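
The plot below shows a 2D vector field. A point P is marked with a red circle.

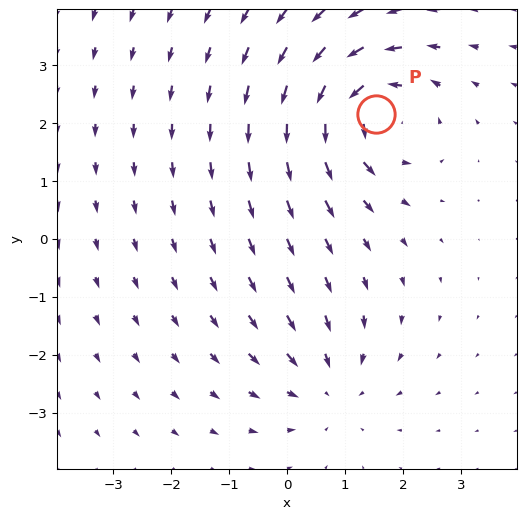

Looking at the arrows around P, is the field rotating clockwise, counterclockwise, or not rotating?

Near P at (1.5, 2.2) the arrows circulate counterclockwise. The curl (z-component) there is about +5; positive curl means counterclockwise rotation.

counterclockwise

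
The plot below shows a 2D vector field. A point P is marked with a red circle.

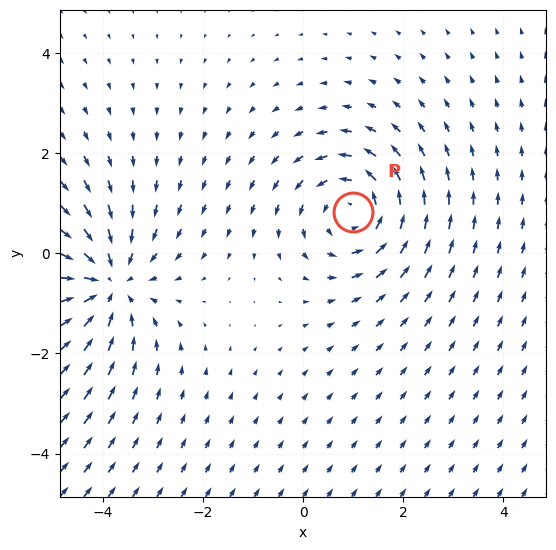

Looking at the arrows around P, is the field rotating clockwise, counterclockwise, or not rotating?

counterclockwise

Near P at (1.0, 0.8) the arrows circulate counterclockwise. The curl (z-component) there is about +3; positive curl means counterclockwise rotation.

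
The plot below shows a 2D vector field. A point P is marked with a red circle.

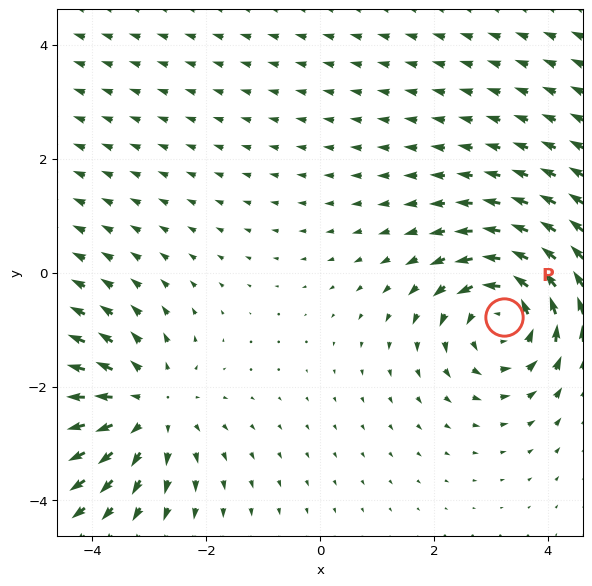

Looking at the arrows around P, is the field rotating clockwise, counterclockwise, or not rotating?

Near P at (3.2, -0.8) the arrows circulate counterclockwise. The curl (z-component) there is about +3; positive curl means counterclockwise rotation.

counterclockwise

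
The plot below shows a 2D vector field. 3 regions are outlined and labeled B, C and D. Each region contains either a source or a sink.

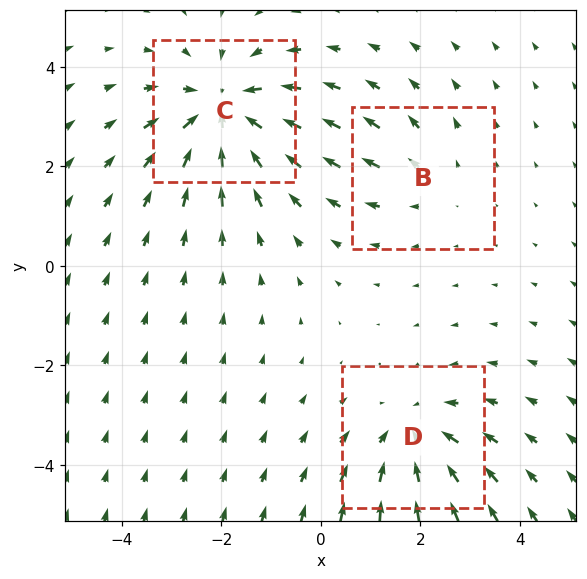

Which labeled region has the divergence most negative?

C

Divergence at each region's feature centre — B: about +2, C: about -4, D: about -3. Region C is most negative.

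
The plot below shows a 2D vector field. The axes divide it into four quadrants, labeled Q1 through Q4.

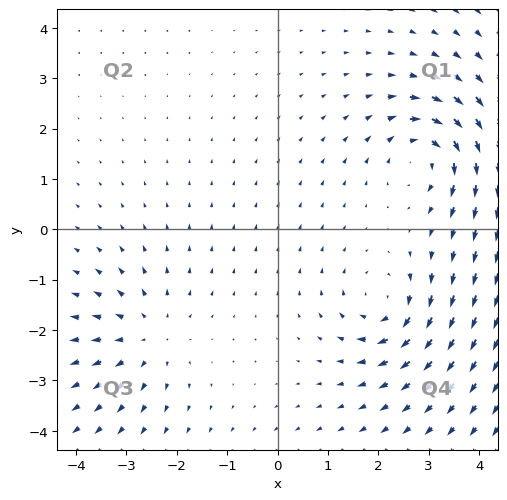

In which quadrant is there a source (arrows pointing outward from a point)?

The source sits at approximately (-2.6, -2.1), which lies in quadrant Q3. The divergence there is about +4, positive as expected for a source.

Q3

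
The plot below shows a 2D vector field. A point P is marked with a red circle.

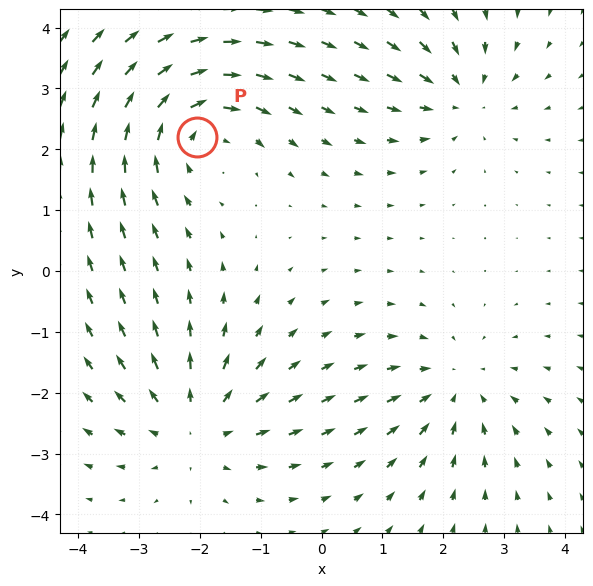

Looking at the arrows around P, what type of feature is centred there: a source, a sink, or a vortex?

vortex

At P (-2.0, 2.2) the arrows circulate clockwise. Divergence ≈0, curl about -4 — near-zero divergence with nonzero curl is a vortex.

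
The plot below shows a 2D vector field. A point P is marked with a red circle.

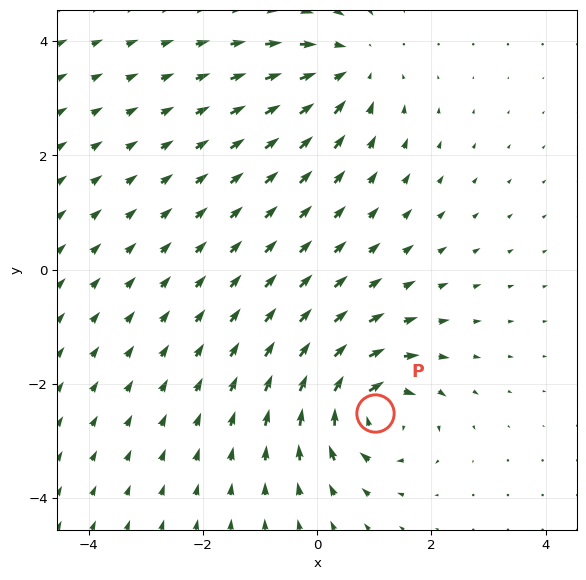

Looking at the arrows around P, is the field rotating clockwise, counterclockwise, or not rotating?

clockwise

Near P at (1.0, -2.5) the arrows circulate clockwise. The curl (z-component) there is about -7; negative curl means clockwise rotation.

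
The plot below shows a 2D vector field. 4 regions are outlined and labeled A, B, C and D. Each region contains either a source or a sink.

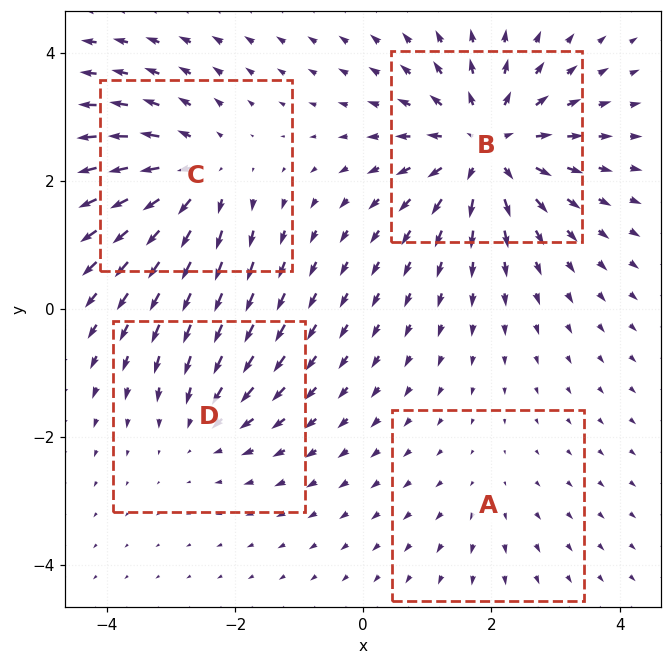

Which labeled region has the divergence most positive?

B

Divergence at each region's feature centre — A: about +2, B: about +7, C: about +5, D: about -3. Region B is most positive.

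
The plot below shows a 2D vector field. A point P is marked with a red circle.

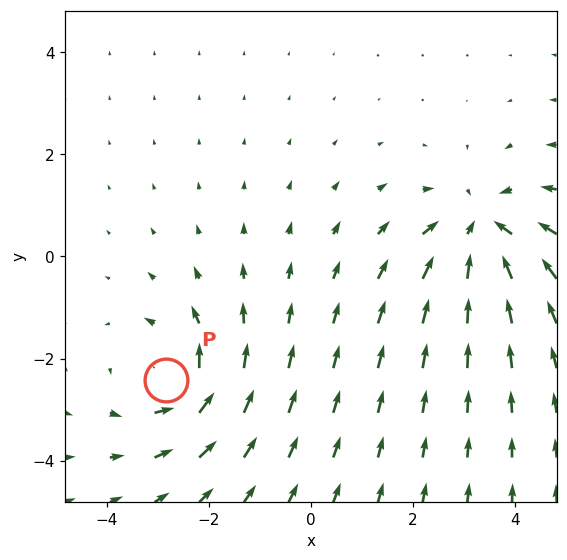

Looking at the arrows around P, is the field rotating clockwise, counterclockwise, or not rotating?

Near P at (-2.8, -2.4) the arrows circulate counterclockwise. The curl (z-component) there is about +4; positive curl means counterclockwise rotation.

counterclockwise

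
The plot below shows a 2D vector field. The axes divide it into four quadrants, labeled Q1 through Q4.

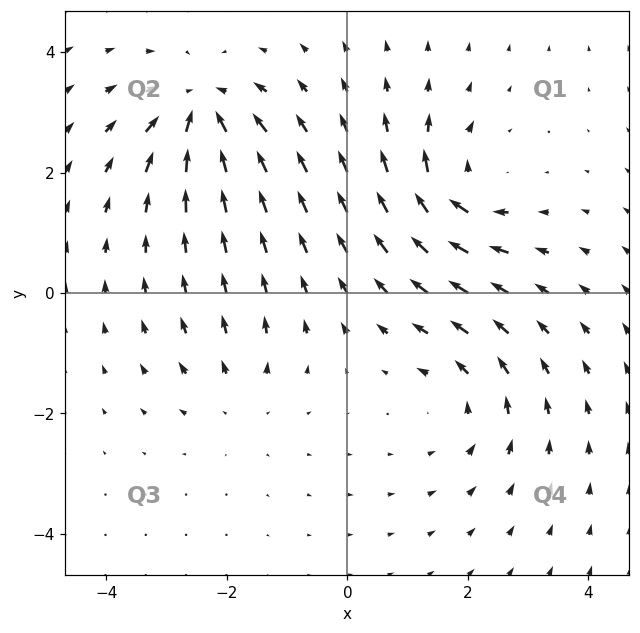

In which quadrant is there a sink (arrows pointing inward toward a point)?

The sink sits at approximately (-2.4, 3.0), which lies in quadrant Q2. The divergence there is about -6, negative as expected for a sink.

Q2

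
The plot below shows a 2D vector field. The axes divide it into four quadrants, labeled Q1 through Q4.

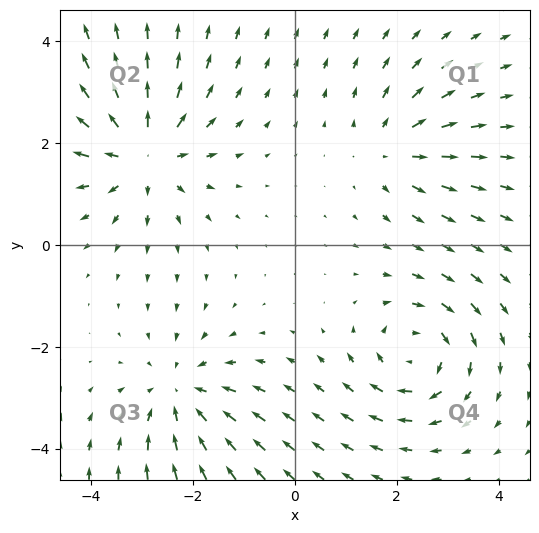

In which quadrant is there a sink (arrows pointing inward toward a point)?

Q3

The sink sits at approximately (-2.2, -2.9), which lies in quadrant Q3. The divergence there is about -4, negative as expected for a sink.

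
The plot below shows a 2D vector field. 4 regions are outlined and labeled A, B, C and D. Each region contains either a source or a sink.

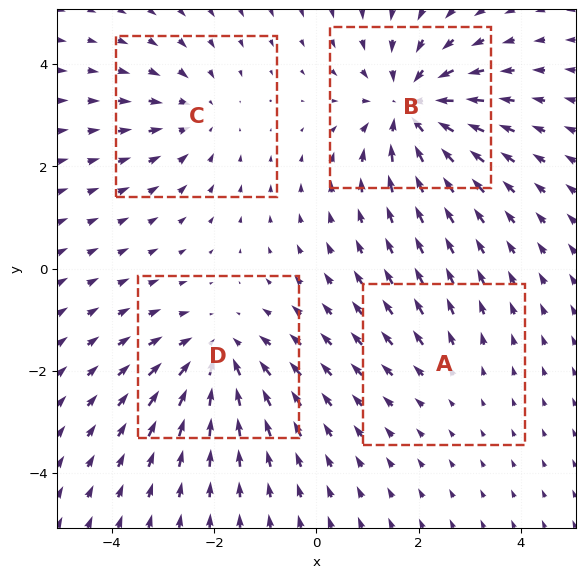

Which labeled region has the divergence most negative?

Divergence at each region's feature centre — A: about +2, B: about -6, C: about -3, D: about -5. Region B is most negative.

B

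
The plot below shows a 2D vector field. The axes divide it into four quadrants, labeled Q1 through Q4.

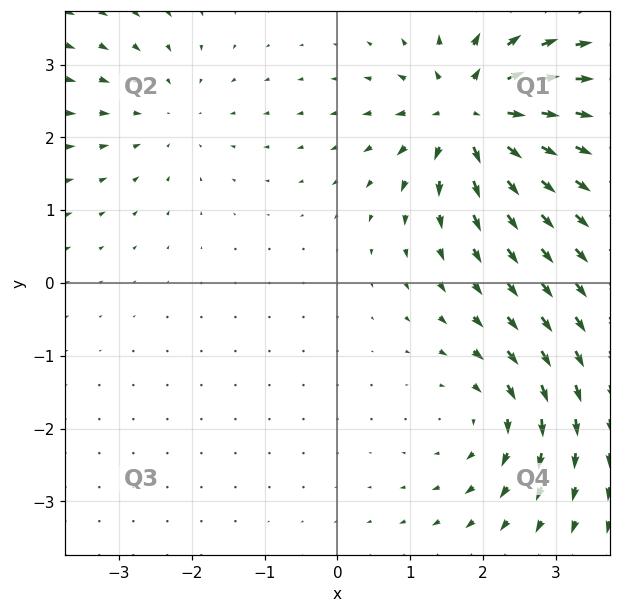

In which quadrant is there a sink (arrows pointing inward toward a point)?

Q2

The sink sits at approximately (-2.3, 2.3), which lies in quadrant Q2. The divergence there is about -2, negative as expected for a sink.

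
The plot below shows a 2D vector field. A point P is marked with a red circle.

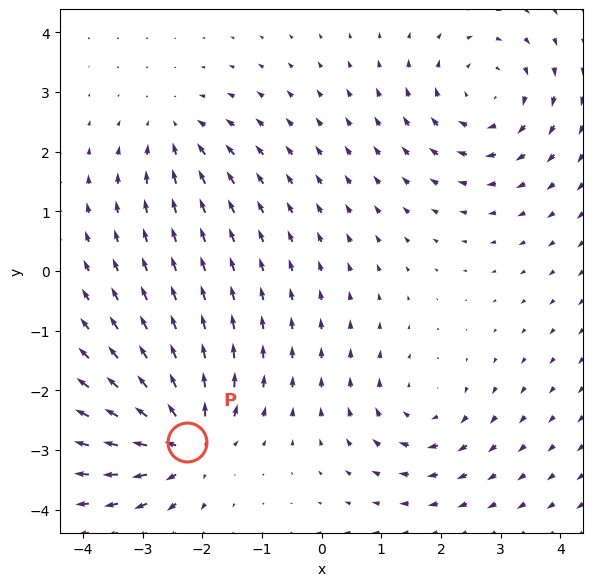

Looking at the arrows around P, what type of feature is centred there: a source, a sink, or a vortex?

At P (-2.3, -2.9) the arrows spread outward. Divergence about +6, curl ≈0 — positive divergence with near-zero curl is a source.

source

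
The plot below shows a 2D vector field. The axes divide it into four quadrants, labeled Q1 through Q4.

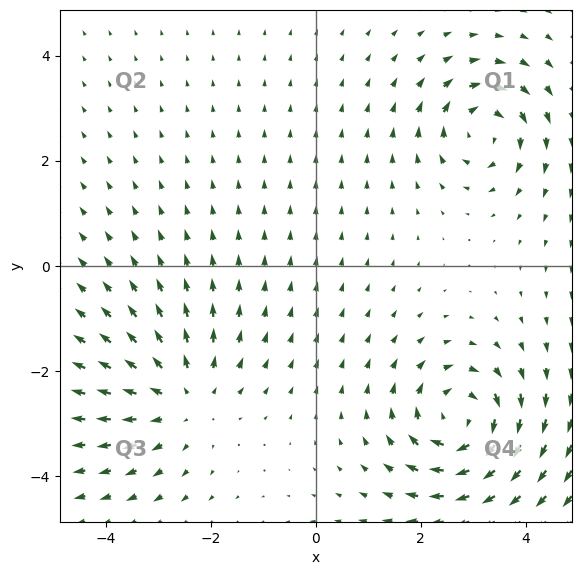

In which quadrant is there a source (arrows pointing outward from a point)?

Q3

The source sits at approximately (-2.5, -2.5), which lies in quadrant Q3. The divergence there is about +3, positive as expected for a source.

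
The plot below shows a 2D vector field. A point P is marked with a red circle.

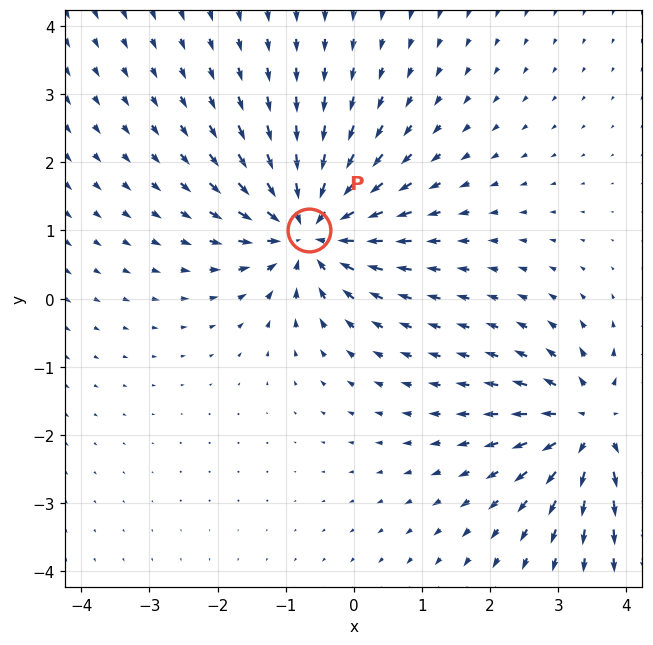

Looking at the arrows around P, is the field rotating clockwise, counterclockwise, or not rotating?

not rotating

Near P at (-0.7, 1.0) the arrows show no circulation. The curl there is ≈0.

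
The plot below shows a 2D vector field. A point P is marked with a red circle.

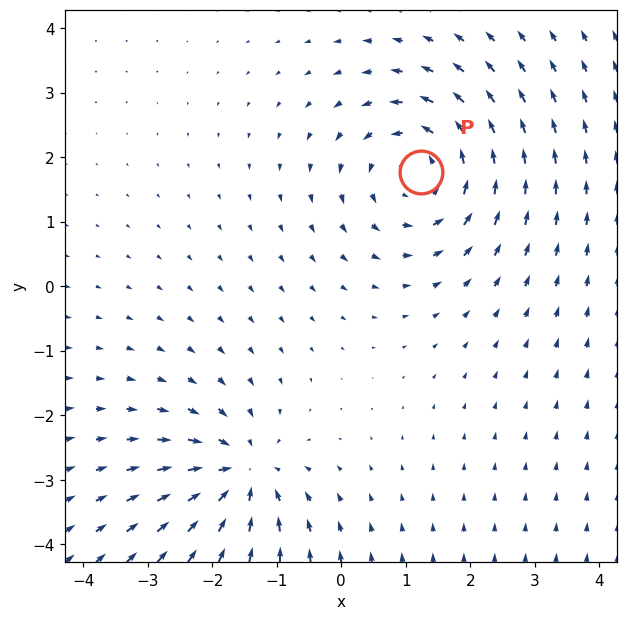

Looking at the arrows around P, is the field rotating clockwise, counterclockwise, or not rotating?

Near P at (1.2, 1.8) the arrows circulate counterclockwise. The curl (z-component) there is about +5; positive curl means counterclockwise rotation.

counterclockwise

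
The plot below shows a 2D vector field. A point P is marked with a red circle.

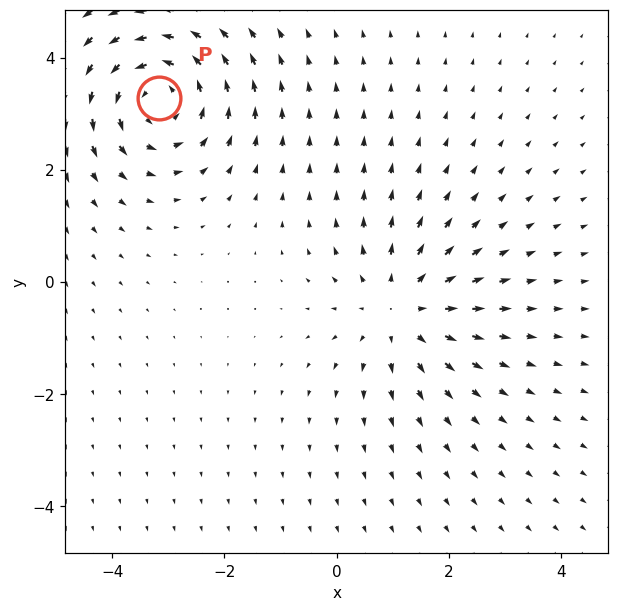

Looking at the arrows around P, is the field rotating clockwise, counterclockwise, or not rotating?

counterclockwise

Near P at (-3.2, 3.3) the arrows circulate counterclockwise. The curl (z-component) there is about +5; positive curl means counterclockwise rotation.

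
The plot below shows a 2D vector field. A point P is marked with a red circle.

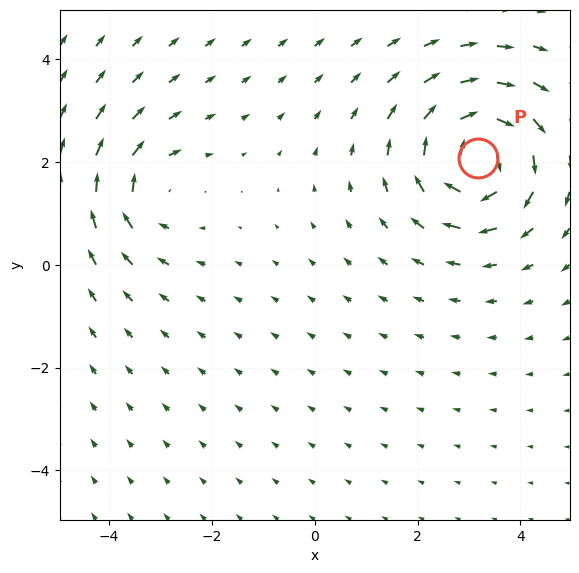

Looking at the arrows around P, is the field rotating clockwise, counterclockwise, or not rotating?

Near P at (3.2, 2.1) the arrows circulate clockwise. The curl (z-component) there is about -6; negative curl means clockwise rotation.

clockwise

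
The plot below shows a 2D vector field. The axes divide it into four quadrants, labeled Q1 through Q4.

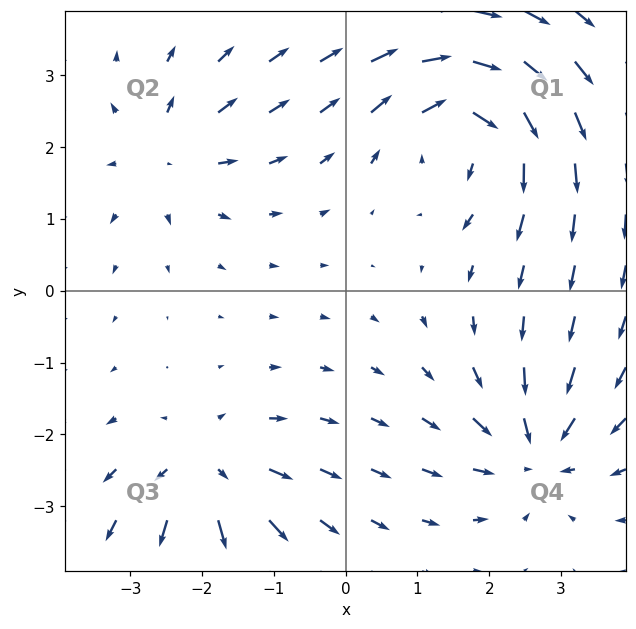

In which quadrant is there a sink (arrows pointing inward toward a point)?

Q4

The sink sits at approximately (2.6, -2.2), which lies in quadrant Q4. The divergence there is about -4, negative as expected for a sink.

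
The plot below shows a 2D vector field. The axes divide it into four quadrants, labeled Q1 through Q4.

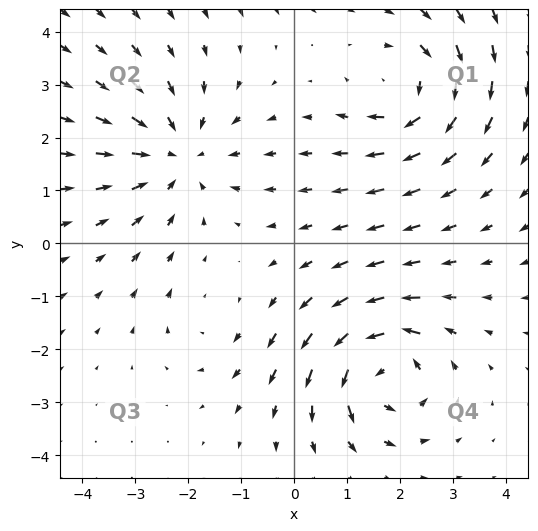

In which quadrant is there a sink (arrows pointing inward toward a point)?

Q2

The sink sits at approximately (-2.2, 1.7), which lies in quadrant Q2. The divergence there is about -4, negative as expected for a sink.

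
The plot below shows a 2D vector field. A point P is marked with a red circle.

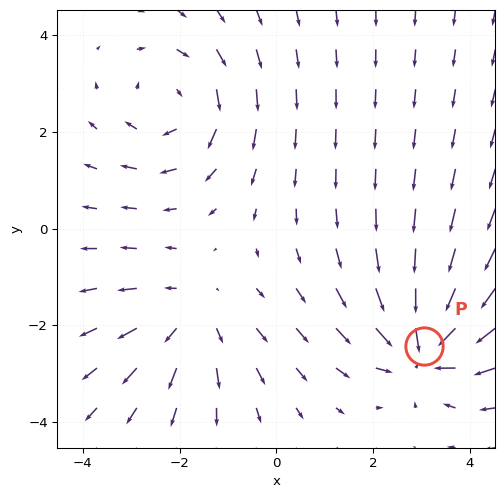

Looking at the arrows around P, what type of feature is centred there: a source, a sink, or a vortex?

sink

At P (3.0, -2.4) the arrows converge inward. Divergence about -4, curl ≈0 — negative divergence with near-zero curl is a sink.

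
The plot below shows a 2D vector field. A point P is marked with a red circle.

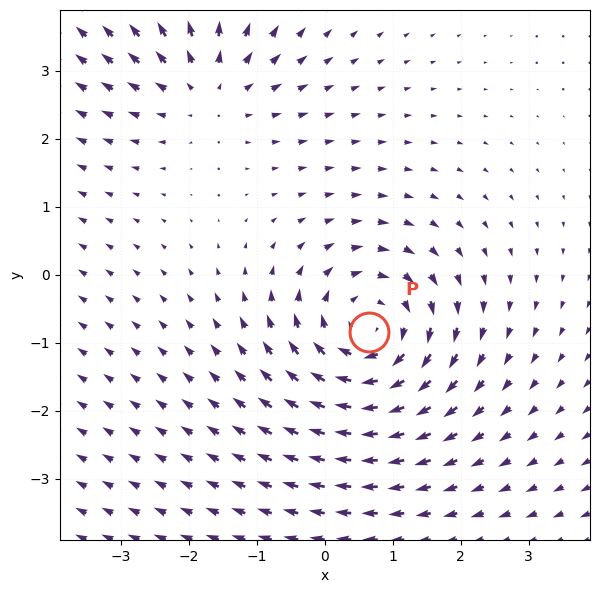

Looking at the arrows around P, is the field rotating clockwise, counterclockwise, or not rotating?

clockwise

Near P at (0.6, -0.8) the arrows circulate clockwise. The curl (z-component) there is about -5; negative curl means clockwise rotation.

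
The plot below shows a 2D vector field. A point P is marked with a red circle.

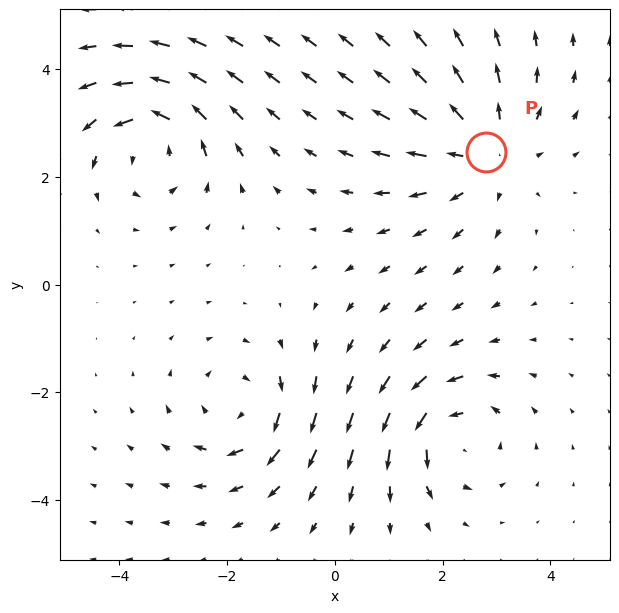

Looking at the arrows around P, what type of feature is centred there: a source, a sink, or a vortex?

At P (2.8, 2.5) the arrows spread outward. Divergence about +3, curl ≈0 — positive divergence with near-zero curl is a source.

source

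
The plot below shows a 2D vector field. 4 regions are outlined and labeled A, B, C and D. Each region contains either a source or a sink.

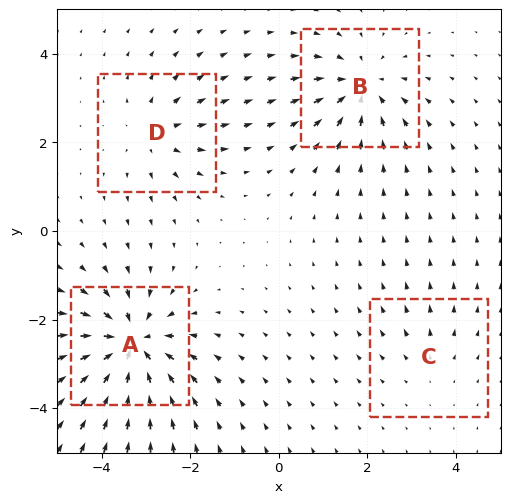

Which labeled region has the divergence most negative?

A

Divergence at each region's feature centre — A: about -8, B: about -5, C: about +2, D: about +4. Region A is most negative.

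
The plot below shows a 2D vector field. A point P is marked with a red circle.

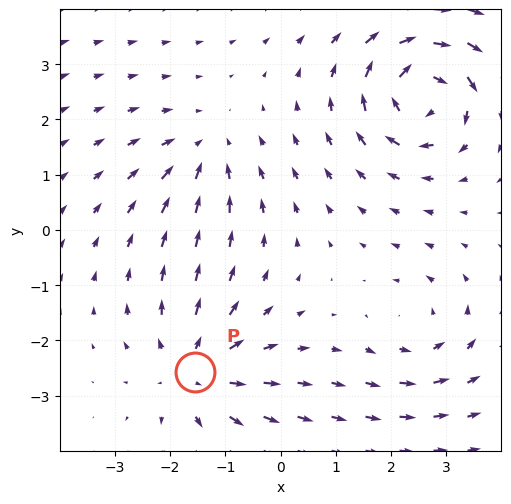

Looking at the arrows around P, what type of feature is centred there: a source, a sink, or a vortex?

source

At P (-1.6, -2.6) the arrows spread outward. Divergence about +4, curl ≈0 — positive divergence with near-zero curl is a source.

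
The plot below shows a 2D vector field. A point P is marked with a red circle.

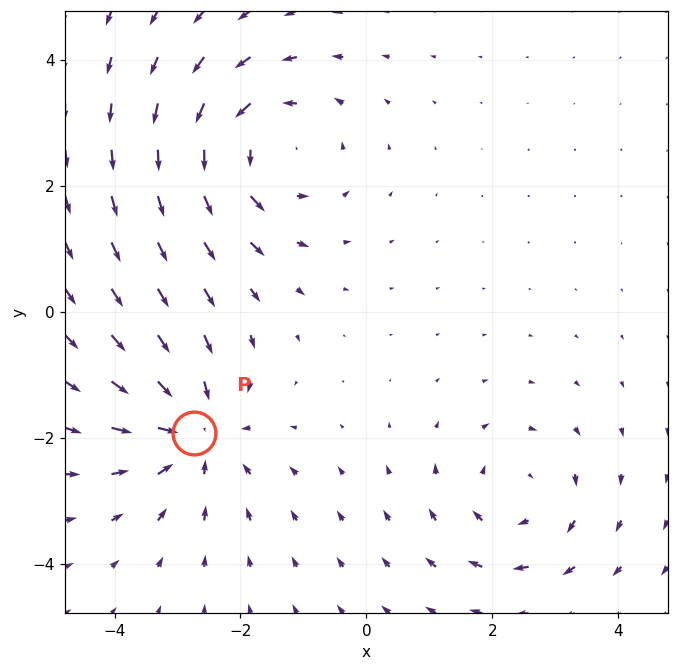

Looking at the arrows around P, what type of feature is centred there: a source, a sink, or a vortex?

sink

At P (-2.7, -1.9) the arrows converge inward. Divergence about -4, curl ≈0 — negative divergence with near-zero curl is a sink.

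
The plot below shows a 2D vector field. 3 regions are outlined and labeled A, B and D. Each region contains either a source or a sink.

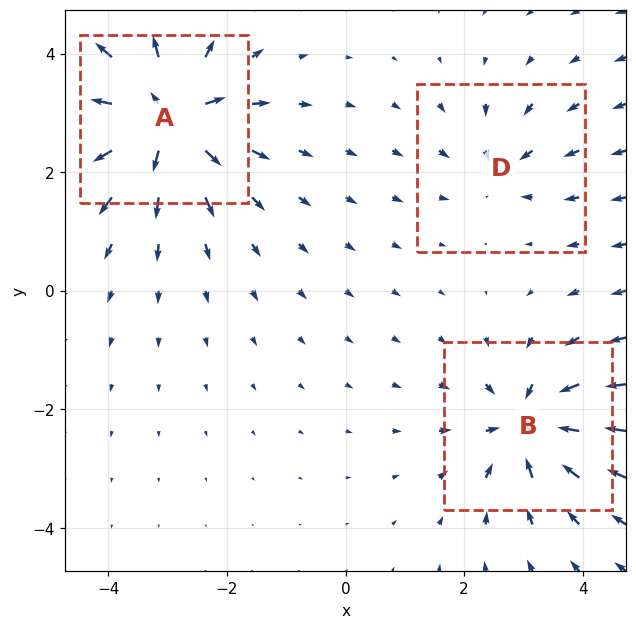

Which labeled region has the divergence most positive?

A

Divergence at each region's feature centre — A: about +6, B: about -4, D: about -3. Region A is most positive.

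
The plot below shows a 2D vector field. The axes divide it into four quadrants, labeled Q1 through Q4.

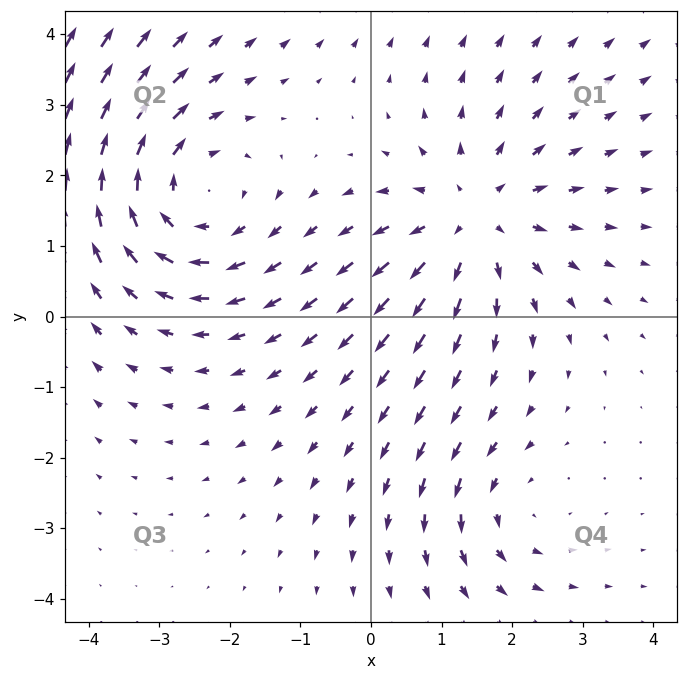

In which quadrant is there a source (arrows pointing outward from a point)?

Q1

The source sits at approximately (1.5, 1.4), which lies in quadrant Q1. The divergence there is about +4, positive as expected for a source.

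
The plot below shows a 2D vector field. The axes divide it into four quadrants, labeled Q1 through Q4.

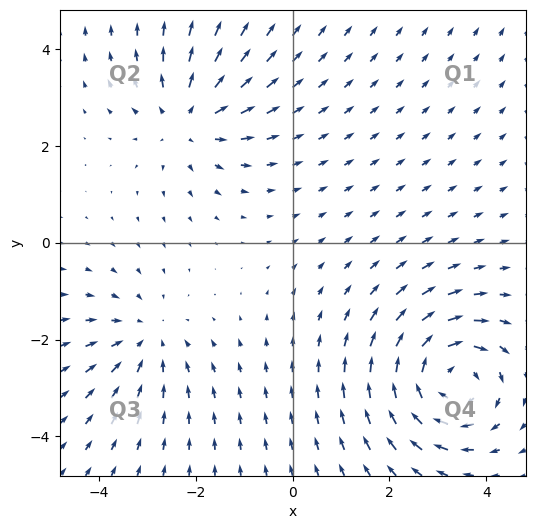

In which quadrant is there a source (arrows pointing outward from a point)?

Q2

The source sits at approximately (-2.2, 2.5), which lies in quadrant Q2. The divergence there is about +3, positive as expected for a source.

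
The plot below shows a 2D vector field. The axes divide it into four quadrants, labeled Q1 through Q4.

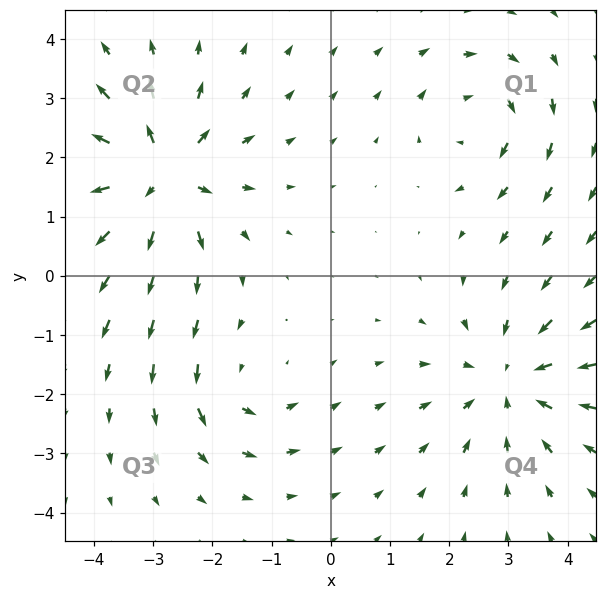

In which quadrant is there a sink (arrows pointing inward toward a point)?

Q4

The sink sits at approximately (3.0, -1.8), which lies in quadrant Q4. The divergence there is about -4, negative as expected for a sink.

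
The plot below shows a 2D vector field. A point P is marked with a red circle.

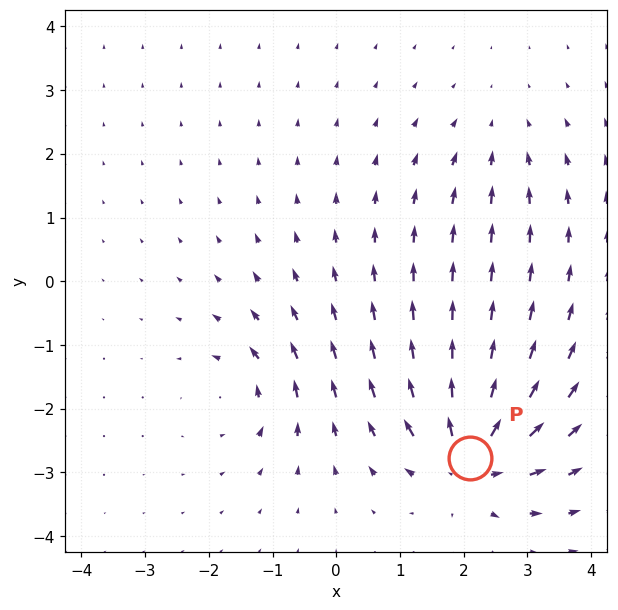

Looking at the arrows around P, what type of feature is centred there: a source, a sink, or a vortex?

At P (2.1, -2.8) the arrows spread outward. Divergence about +7, curl ≈0 — positive divergence with near-zero curl is a source.

source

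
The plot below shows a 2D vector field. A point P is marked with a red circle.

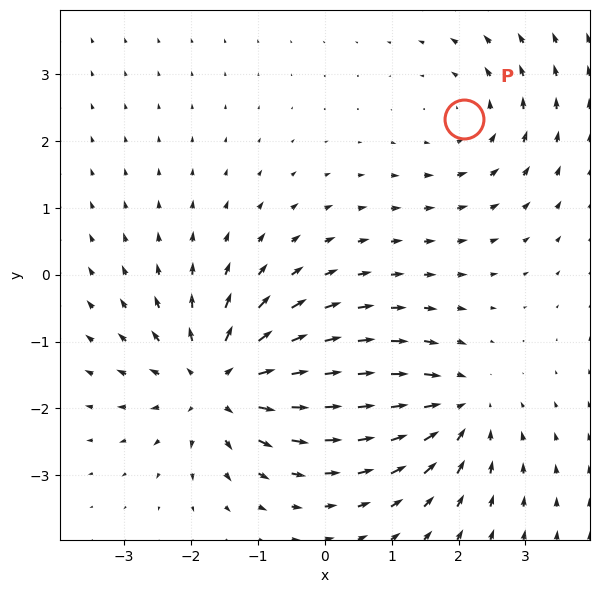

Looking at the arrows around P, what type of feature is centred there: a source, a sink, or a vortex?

vortex

At P (2.1, 2.3) the arrows circulate counterclockwise. Divergence ≈0, curl about +3 — near-zero divergence with nonzero curl is a vortex.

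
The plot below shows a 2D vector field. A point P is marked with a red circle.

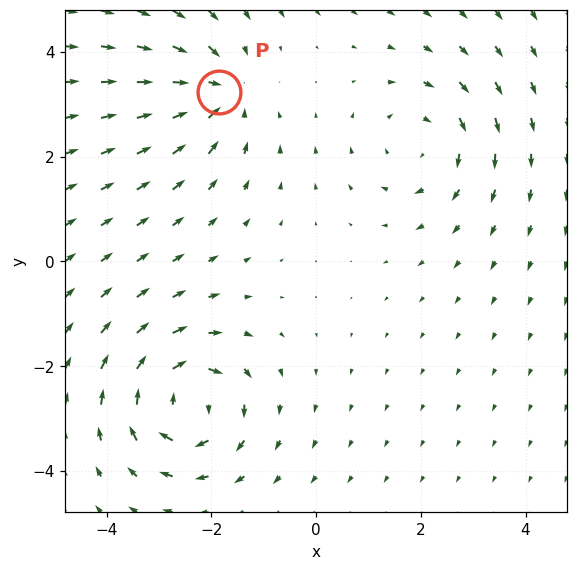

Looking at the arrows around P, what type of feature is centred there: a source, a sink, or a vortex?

At P (-1.9, 3.2) the arrows converge inward. Divergence about -4, curl ≈0 — negative divergence with near-zero curl is a sink.

sink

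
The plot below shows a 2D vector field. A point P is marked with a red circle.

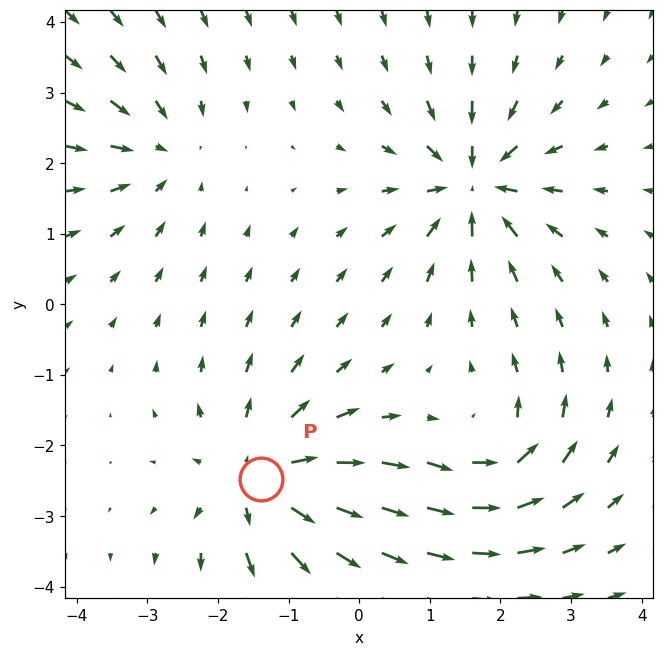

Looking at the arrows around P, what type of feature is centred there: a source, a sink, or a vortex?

source

At P (-1.4, -2.5) the arrows spread outward. Divergence about +5, curl ≈0 — positive divergence with near-zero curl is a source.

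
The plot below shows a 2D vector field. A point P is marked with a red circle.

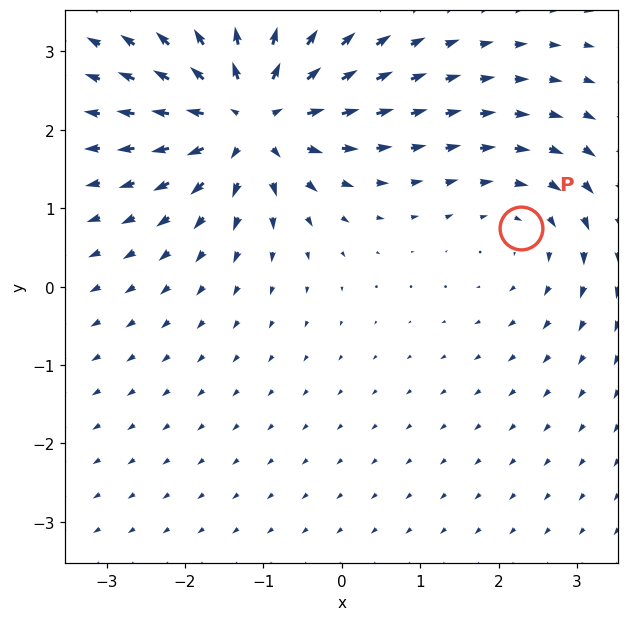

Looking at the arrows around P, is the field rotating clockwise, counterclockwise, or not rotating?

clockwise

Near P at (2.3, 0.7) the arrows circulate clockwise. The curl (z-component) there is about -2; negative curl means clockwise rotation.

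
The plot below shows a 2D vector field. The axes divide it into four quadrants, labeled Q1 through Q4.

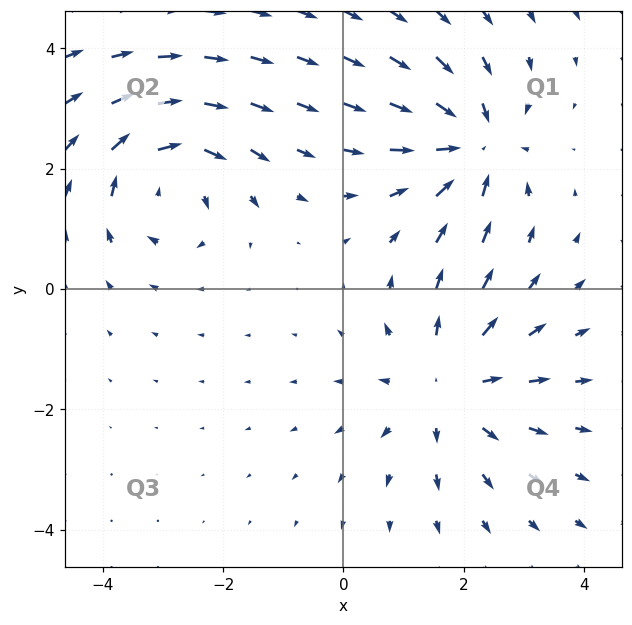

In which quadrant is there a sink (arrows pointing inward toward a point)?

Q1

The sink sits at approximately (2.2, 2.4), which lies in quadrant Q1. The divergence there is about -4, negative as expected for a sink.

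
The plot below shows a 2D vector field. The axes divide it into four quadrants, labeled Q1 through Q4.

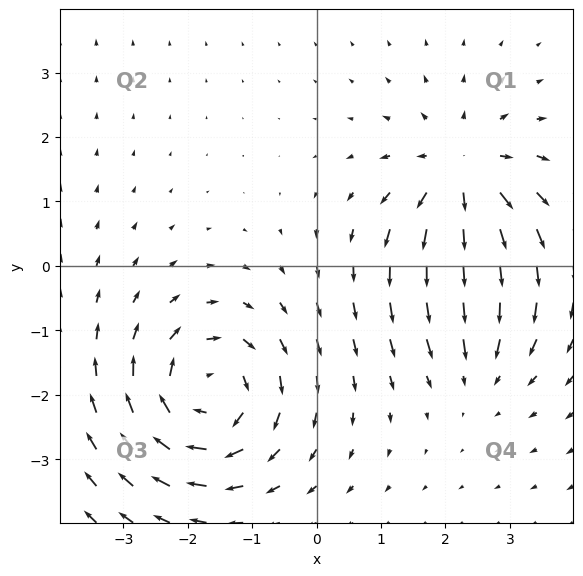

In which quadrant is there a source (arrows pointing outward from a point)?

Q1

The source sits at approximately (2.3, 1.4), which lies in quadrant Q1. The divergence there is about +4, positive as expected for a source.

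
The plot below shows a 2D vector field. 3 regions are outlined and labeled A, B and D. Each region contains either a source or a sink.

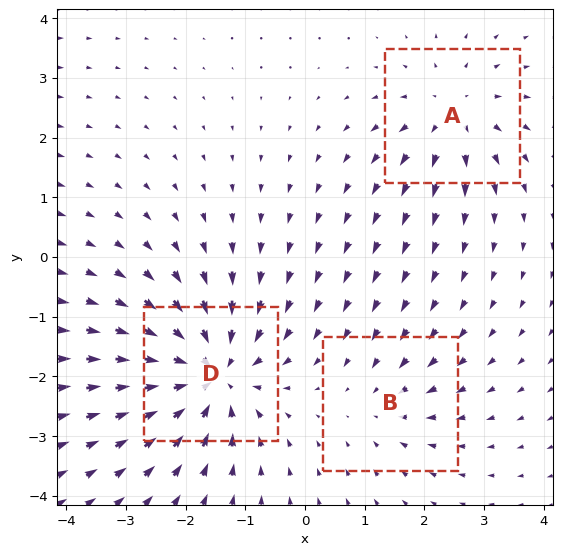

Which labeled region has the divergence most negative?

Divergence at each region's feature centre — A: about +3, B: about -2, D: about -6. Region D is most negative.

D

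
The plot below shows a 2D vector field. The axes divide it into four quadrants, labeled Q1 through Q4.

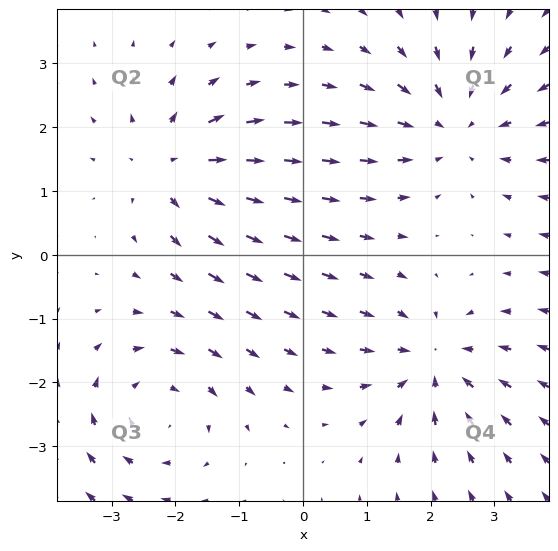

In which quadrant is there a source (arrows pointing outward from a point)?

Q2

The source sits at approximately (-2.0, 1.4), which lies in quadrant Q2. The divergence there is about +5, positive as expected for a source.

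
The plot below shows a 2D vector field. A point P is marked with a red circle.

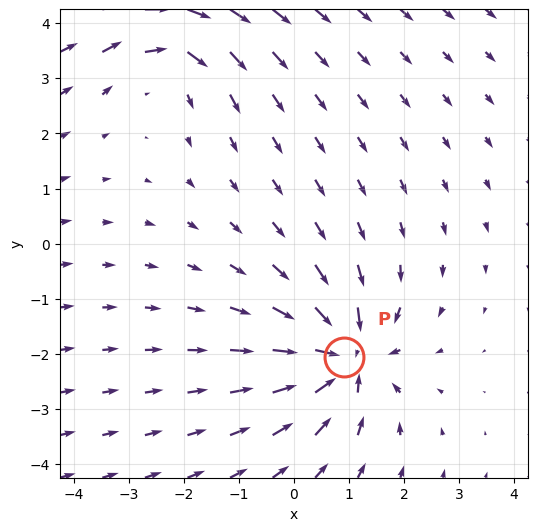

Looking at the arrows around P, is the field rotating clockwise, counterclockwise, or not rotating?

Near P at (0.9, -2.1) the arrows show no circulation. The curl there is ≈0.

not rotating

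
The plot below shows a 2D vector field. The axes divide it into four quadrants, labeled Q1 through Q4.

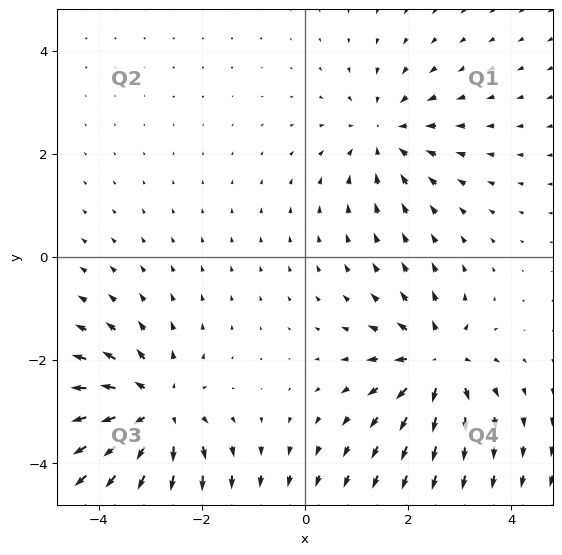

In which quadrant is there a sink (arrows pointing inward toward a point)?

The sink sits at approximately (1.5, 2.4), which lies in quadrant Q1. The divergence there is about -3, negative as expected for a sink.

Q1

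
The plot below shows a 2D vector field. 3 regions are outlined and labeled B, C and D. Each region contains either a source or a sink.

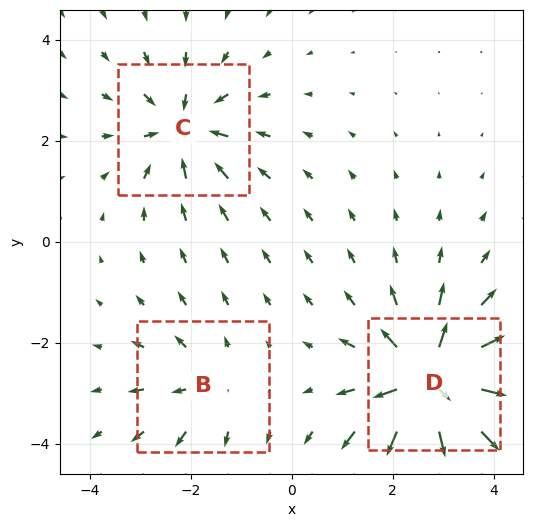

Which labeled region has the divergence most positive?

Divergence at each region's feature centre — B: about +2, C: about -4, D: about +6. Region D is most positive.

D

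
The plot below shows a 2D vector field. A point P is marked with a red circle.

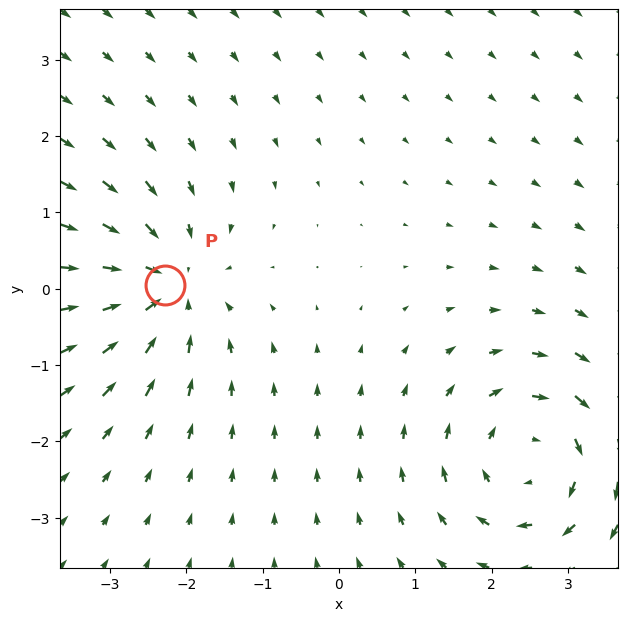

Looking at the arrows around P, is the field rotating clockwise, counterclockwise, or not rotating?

Near P at (-2.3, 0.0) the arrows show no circulation. The curl there is ≈0.

not rotating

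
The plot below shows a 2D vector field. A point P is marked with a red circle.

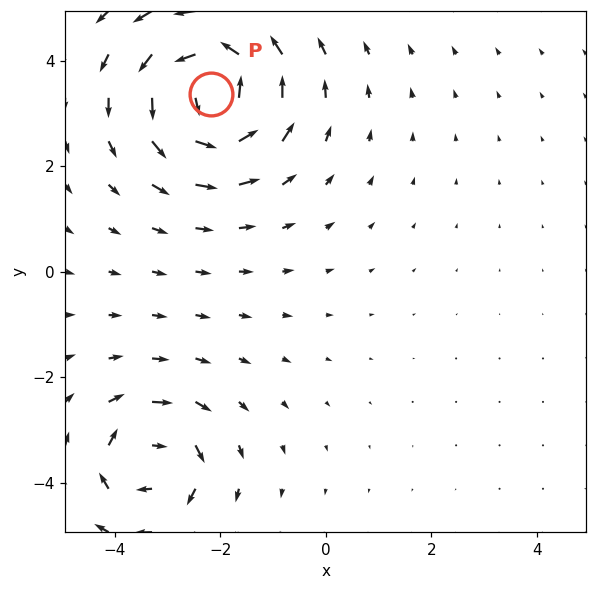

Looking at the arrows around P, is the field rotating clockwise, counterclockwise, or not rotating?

counterclockwise

Near P at (-2.2, 3.4) the arrows circulate counterclockwise. The curl (z-component) there is about +6; positive curl means counterclockwise rotation.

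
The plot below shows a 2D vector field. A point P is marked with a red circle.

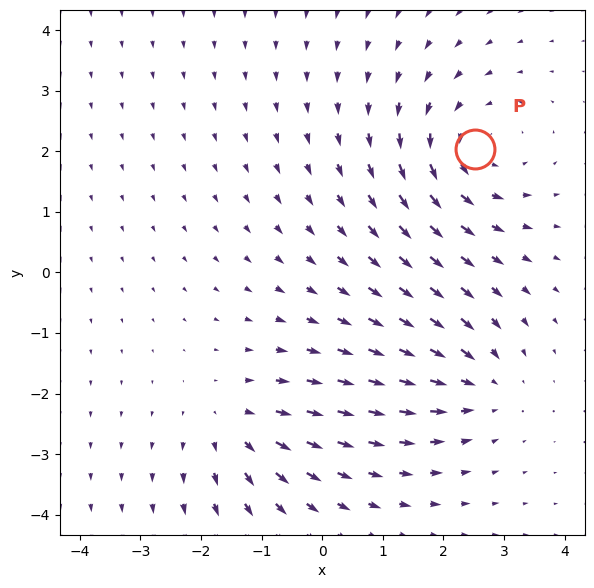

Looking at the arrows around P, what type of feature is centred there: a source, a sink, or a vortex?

vortex

At P (2.5, 2.0) the arrows circulate counterclockwise. Divergence ≈0, curl about +4 — near-zero divergence with nonzero curl is a vortex.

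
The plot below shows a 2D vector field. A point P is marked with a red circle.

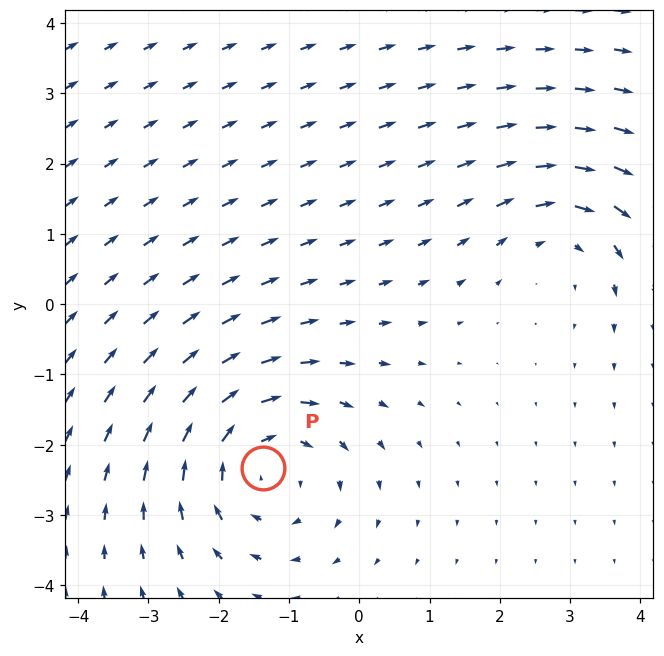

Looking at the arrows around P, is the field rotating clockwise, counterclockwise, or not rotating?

Near P at (-1.4, -2.3) the arrows circulate clockwise. The curl (z-component) there is about -4; negative curl means clockwise rotation.

clockwise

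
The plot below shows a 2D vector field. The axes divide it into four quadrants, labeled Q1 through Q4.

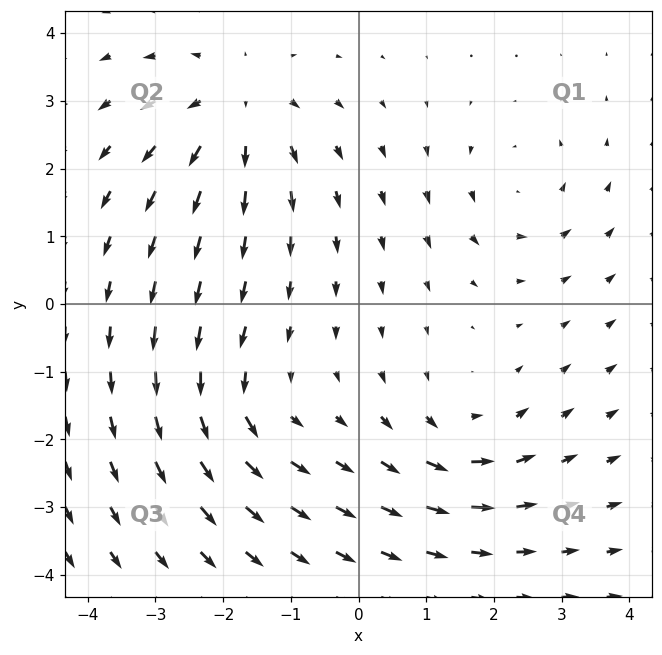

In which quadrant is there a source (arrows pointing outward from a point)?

Q2

The source sits at approximately (-1.8, 2.9), which lies in quadrant Q2. The divergence there is about +4, positive as expected for a source.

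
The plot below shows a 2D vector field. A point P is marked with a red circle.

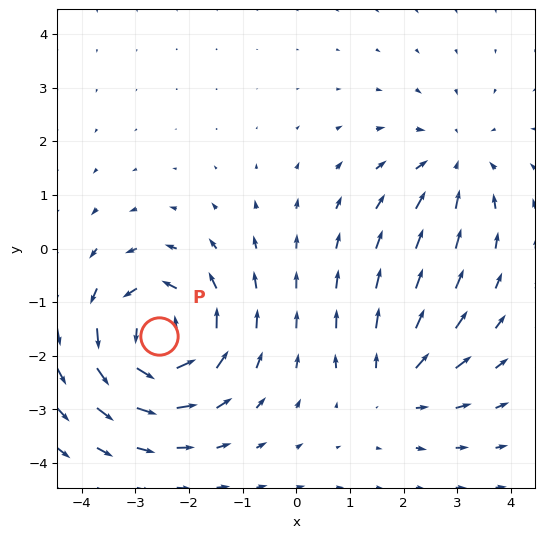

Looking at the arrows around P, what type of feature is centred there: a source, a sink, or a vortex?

vortex

At P (-2.6, -1.6) the arrows circulate counterclockwise. Divergence ≈0, curl about +6 — near-zero divergence with nonzero curl is a vortex.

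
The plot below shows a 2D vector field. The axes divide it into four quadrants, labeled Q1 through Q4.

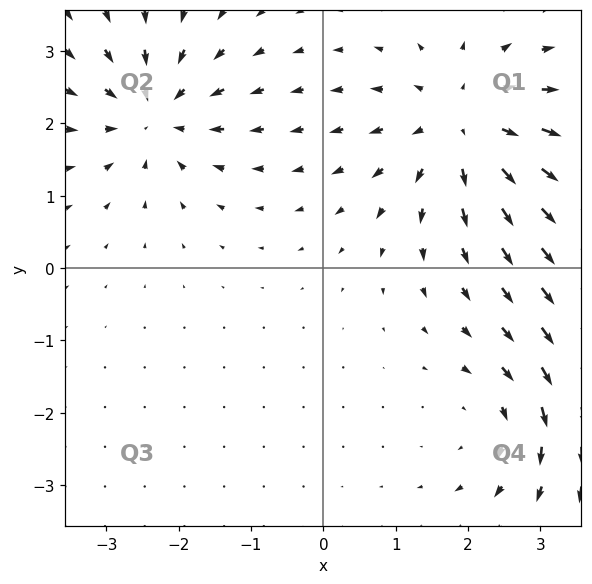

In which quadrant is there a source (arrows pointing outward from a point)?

Q1

The source sits at approximately (1.9, 2.0), which lies in quadrant Q1. The divergence there is about +5, positive as expected for a source.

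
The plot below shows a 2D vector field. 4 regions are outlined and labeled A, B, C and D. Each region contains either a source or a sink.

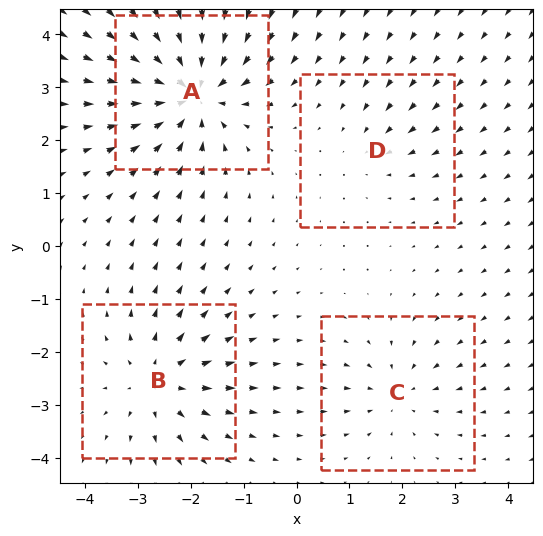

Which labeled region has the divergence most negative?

A

Divergence at each region's feature centre — A: about -8, B: about +5, C: about -4, D: about -2. Region A is most negative.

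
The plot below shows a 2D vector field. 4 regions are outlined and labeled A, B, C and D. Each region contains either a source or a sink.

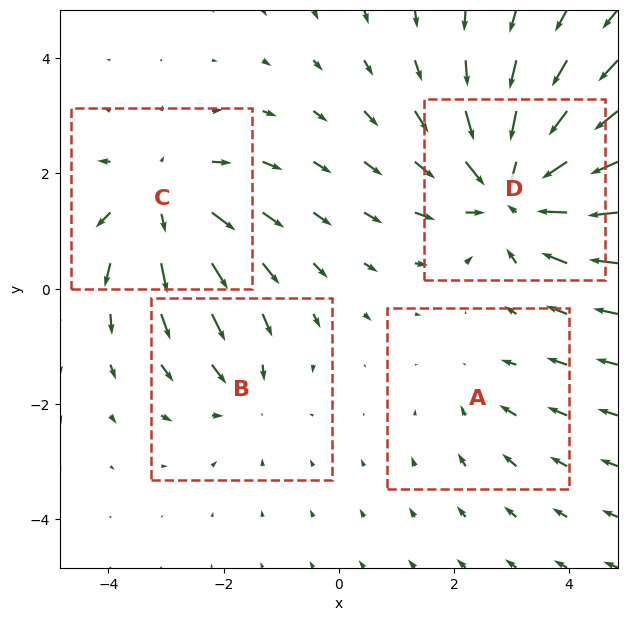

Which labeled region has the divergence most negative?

D

Divergence at each region's feature centre — A: about -2, B: about -3, C: about +4, D: about -6. Region D is most negative.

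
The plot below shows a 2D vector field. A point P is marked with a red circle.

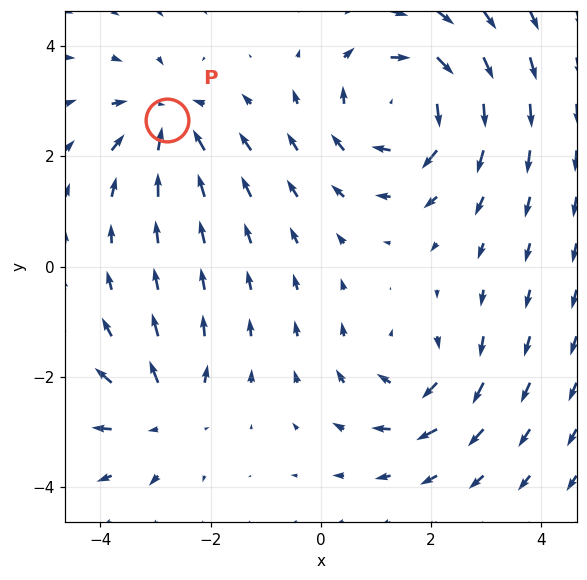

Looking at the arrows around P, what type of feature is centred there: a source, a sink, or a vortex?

At P (-2.8, 2.7) the arrows converge inward. Divergence about -4, curl ≈0 — negative divergence with near-zero curl is a sink.

sink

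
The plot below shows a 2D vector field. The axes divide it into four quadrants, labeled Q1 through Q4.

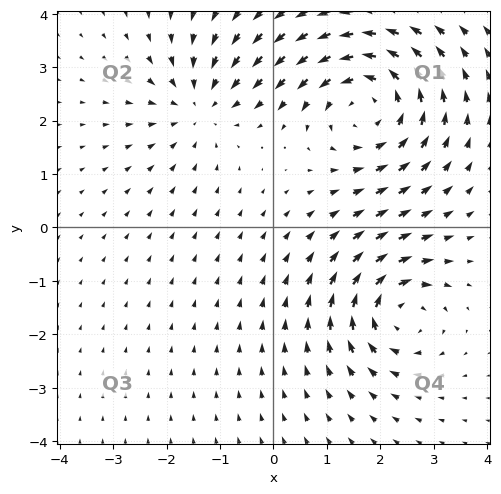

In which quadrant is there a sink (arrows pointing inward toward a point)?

Q2

The sink sits at approximately (-1.4, 2.3), which lies in quadrant Q2. The divergence there is about -3, negative as expected for a sink.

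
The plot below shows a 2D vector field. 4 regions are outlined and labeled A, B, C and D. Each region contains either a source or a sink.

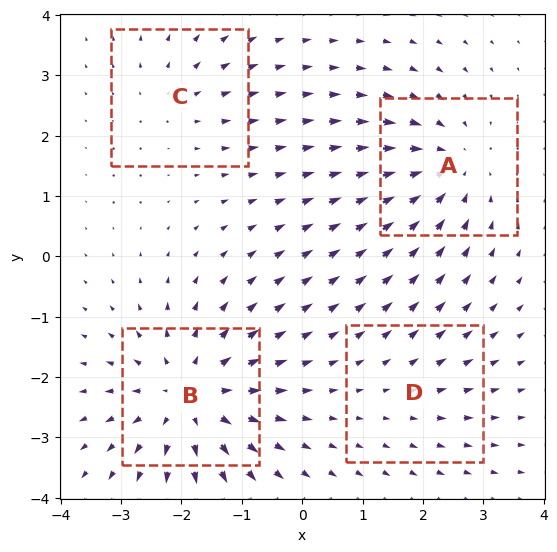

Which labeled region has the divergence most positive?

B

Divergence at each region's feature centre — A: about -5, B: about +6, C: about +3, D: about +2. Region B is most positive.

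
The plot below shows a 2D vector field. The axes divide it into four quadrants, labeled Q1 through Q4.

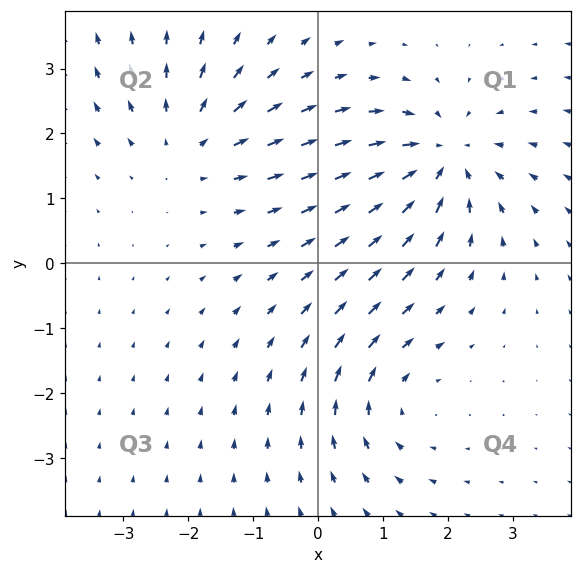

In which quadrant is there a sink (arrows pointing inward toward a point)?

The sink sits at approximately (1.9, 1.6), which lies in quadrant Q1. The divergence there is about -4, negative as expected for a sink.

Q1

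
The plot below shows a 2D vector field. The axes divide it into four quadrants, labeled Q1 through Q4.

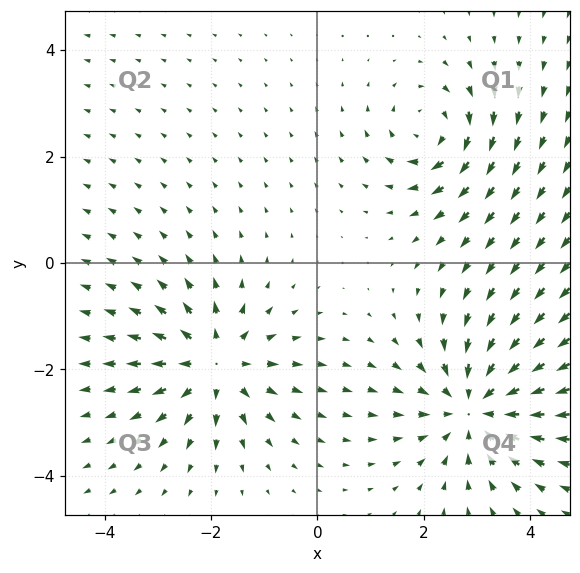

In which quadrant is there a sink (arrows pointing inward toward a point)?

The sink sits at approximately (3.0, -2.7), which lies in quadrant Q4. The divergence there is about -5, negative as expected for a sink.

Q4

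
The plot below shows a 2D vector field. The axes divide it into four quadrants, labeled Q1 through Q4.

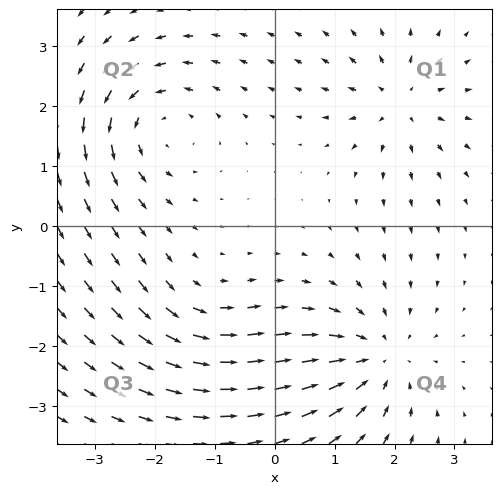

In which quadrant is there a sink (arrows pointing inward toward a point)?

Q4

The sink sits at approximately (1.7, -2.2), which lies in quadrant Q4. The divergence there is about -4, negative as expected for a sink.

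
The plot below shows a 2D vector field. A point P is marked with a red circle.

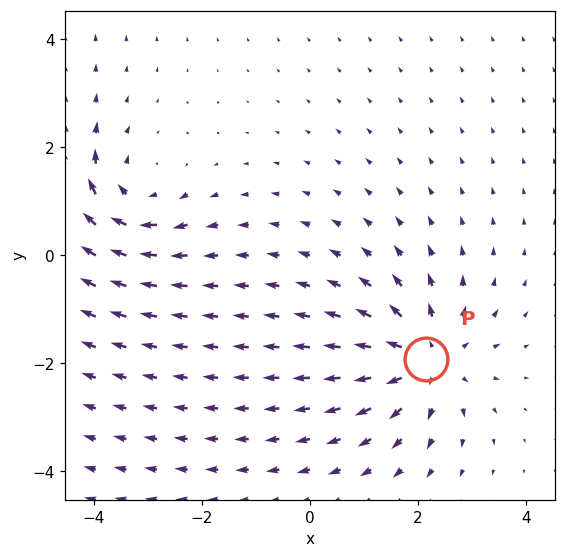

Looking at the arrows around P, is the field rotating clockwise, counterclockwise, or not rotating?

Near P at (2.1, -1.9) the arrows show no circulation. The curl there is ≈0.

not rotating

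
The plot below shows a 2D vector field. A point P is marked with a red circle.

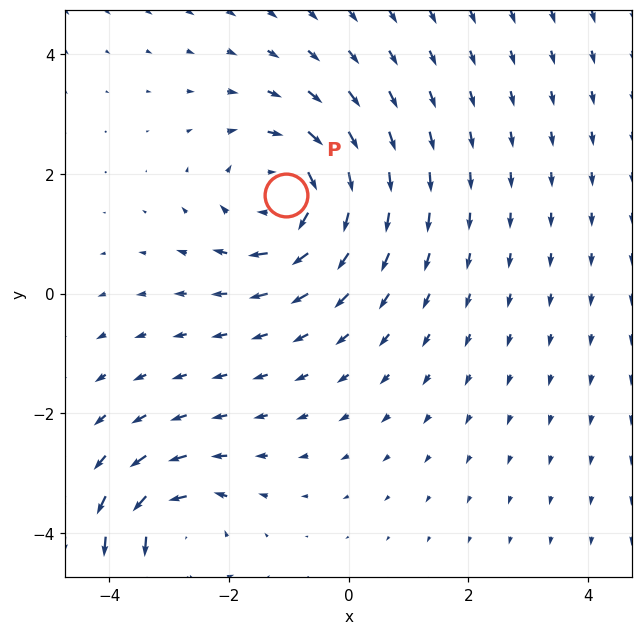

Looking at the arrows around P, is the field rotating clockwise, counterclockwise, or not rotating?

Near P at (-1.0, 1.7) the arrows circulate clockwise. The curl (z-component) there is about -4; negative curl means clockwise rotation.

clockwise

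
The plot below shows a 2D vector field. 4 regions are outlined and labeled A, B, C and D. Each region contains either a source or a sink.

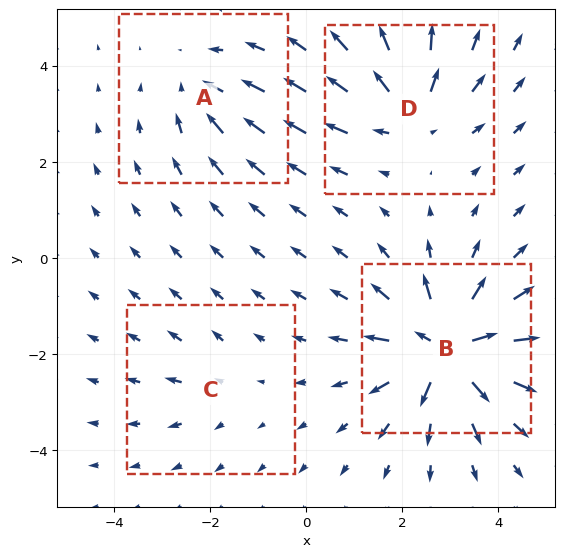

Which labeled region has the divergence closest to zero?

Divergence at each region's feature centre — A: about -4, B: about +9, C: about +2, D: about +5. Region C is closest to zero.

C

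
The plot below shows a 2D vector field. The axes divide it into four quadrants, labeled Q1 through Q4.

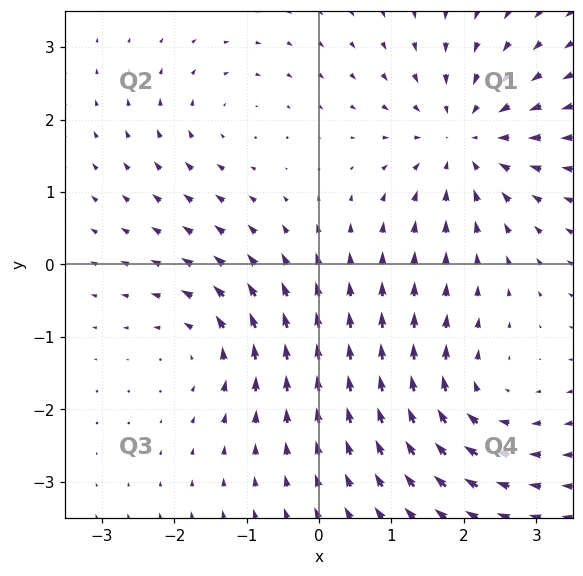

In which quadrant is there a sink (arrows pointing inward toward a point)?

Q1

The sink sits at approximately (2.0, 1.7), which lies in quadrant Q1. The divergence there is about -5, negative as expected for a sink.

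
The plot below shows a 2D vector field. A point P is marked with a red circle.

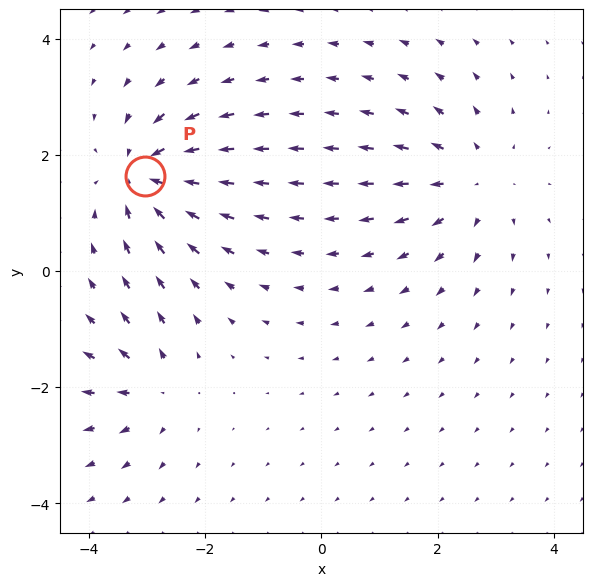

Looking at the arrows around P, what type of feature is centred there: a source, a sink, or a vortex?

At P (-3.0, 1.6) the arrows converge inward. Divergence about -6, curl ≈0 — negative divergence with near-zero curl is a sink.

sink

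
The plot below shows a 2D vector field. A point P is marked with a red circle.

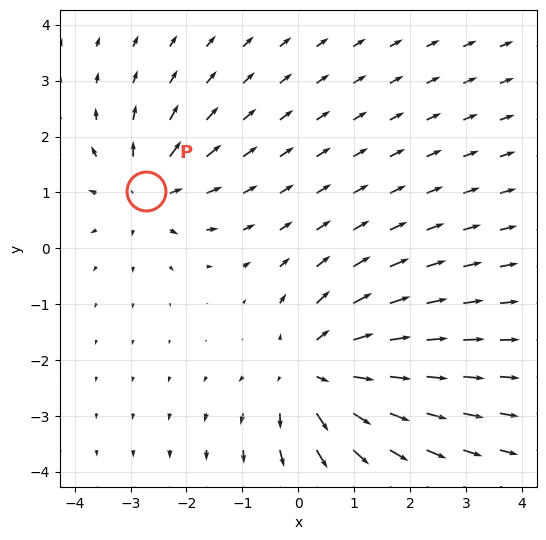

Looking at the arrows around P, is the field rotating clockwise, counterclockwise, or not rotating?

not rotating

Near P at (-2.7, 1.0) the arrows show no circulation. The curl there is ≈0.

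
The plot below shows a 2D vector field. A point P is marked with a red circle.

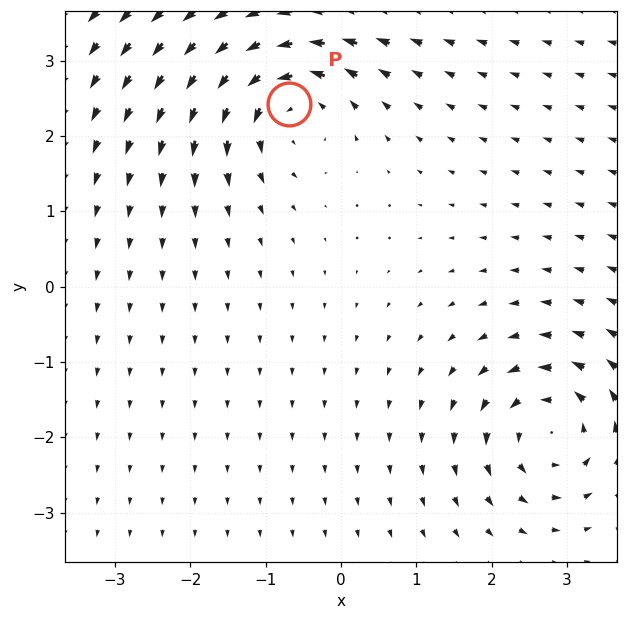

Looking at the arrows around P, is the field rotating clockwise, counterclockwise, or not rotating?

counterclockwise

Near P at (-0.7, 2.4) the arrows circulate counterclockwise. The curl (z-component) there is about +6; positive curl means counterclockwise rotation.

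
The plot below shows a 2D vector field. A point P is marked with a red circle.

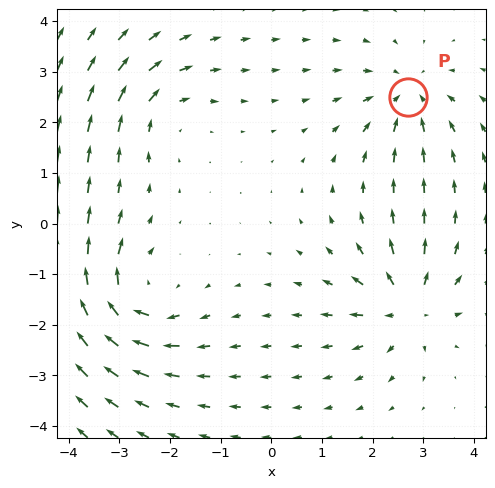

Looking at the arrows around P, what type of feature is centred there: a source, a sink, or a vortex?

sink

At P (2.7, 2.5) the arrows converge inward. Divergence about -4, curl ≈0 — negative divergence with near-zero curl is a sink.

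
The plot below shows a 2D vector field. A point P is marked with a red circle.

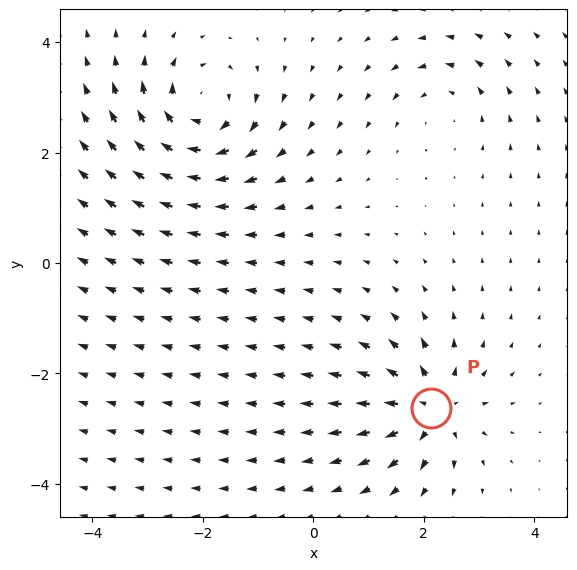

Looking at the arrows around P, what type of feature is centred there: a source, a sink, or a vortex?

source

At P (2.1, -2.6) the arrows spread outward. Divergence about +6, curl ≈0 — positive divergence with near-zero curl is a source.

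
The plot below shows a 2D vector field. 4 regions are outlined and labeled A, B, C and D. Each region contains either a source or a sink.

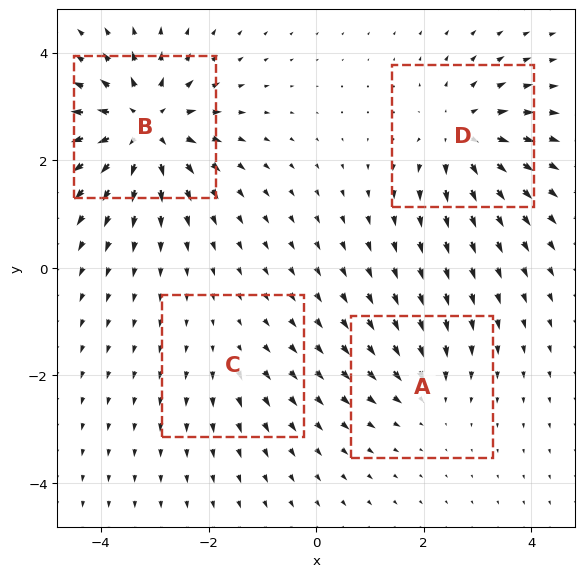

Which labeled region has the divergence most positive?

B

Divergence at each region's feature centre — A: about -3, B: about +8, C: about +2, D: about +6. Region B is most positive.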